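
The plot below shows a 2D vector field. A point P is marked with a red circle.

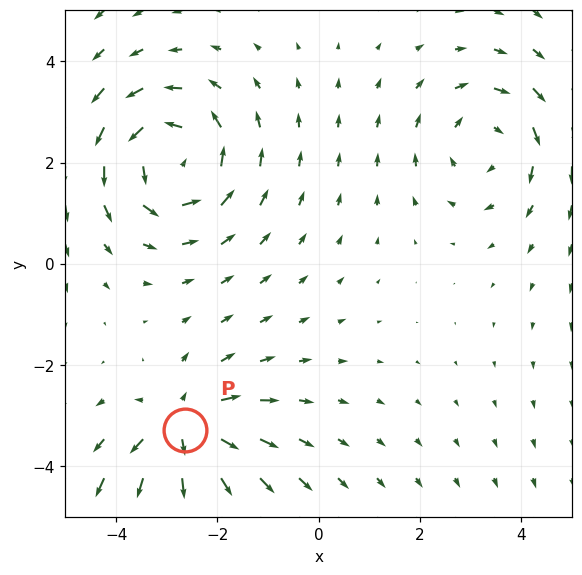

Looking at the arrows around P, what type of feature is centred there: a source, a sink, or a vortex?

source

At P (-2.6, -3.3) the arrows spread outward. Divergence about +4, curl ≈0 — positive divergence with near-zero curl is a source.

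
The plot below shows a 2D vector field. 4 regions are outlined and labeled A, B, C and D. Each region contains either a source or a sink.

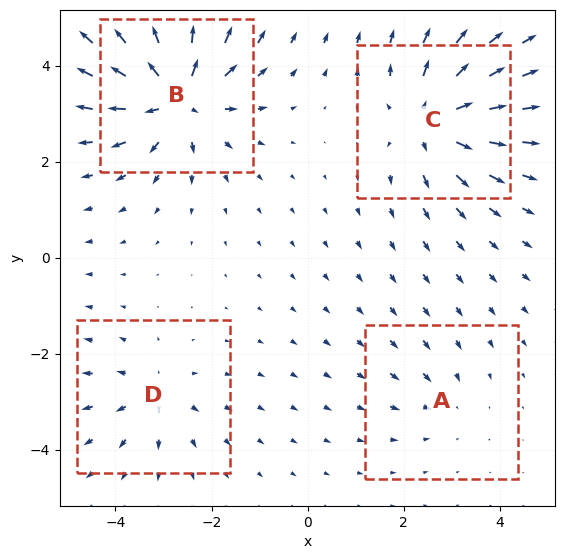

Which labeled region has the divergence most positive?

B

Divergence at each region's feature centre — A: about -2, B: about +7, C: about +6, D: about +3. Region B is most positive.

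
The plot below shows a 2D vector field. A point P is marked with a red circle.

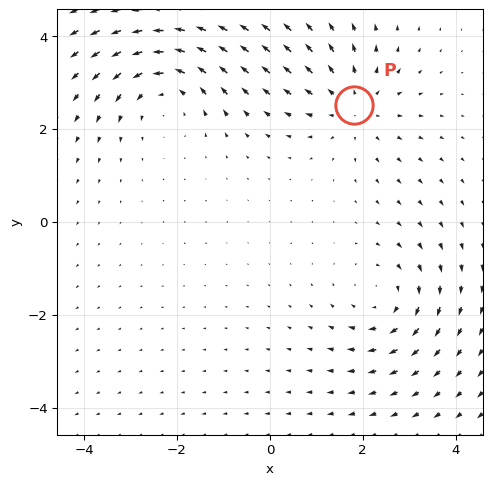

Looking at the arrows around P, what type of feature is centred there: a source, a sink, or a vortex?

At P (1.8, 2.5) the arrows spread outward. Divergence about +3, curl ≈0 — positive divergence with near-zero curl is a source.

source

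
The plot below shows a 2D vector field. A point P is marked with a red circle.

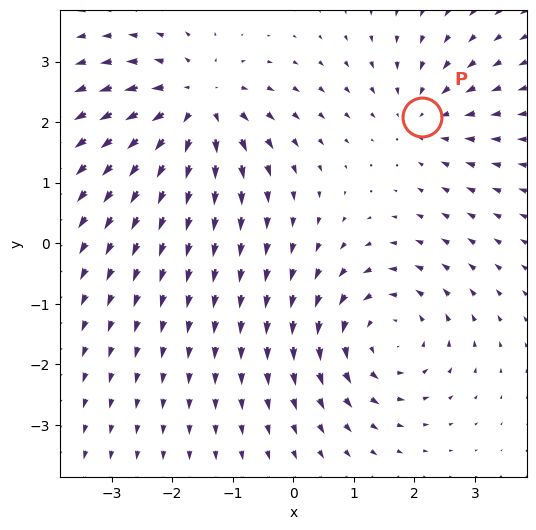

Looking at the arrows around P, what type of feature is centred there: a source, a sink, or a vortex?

sink

At P (2.1, 2.1) the arrows converge inward. Divergence about -2, curl ≈0 — negative divergence with near-zero curl is a sink.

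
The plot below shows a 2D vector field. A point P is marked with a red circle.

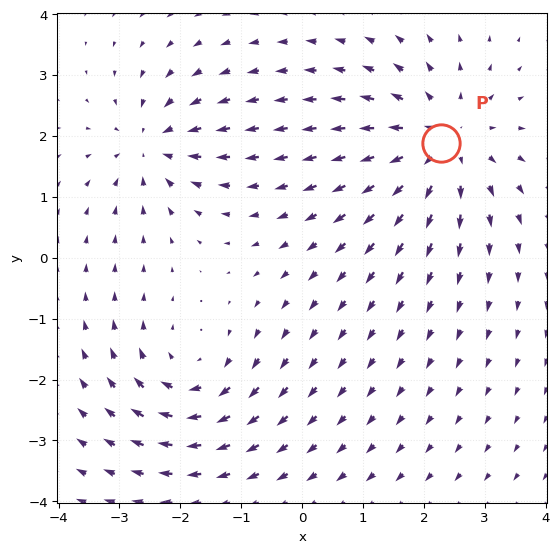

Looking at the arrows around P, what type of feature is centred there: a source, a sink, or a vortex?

At P (2.3, 1.9) the arrows spread outward. Divergence about +4, curl ≈0 — positive divergence with near-zero curl is a source.

source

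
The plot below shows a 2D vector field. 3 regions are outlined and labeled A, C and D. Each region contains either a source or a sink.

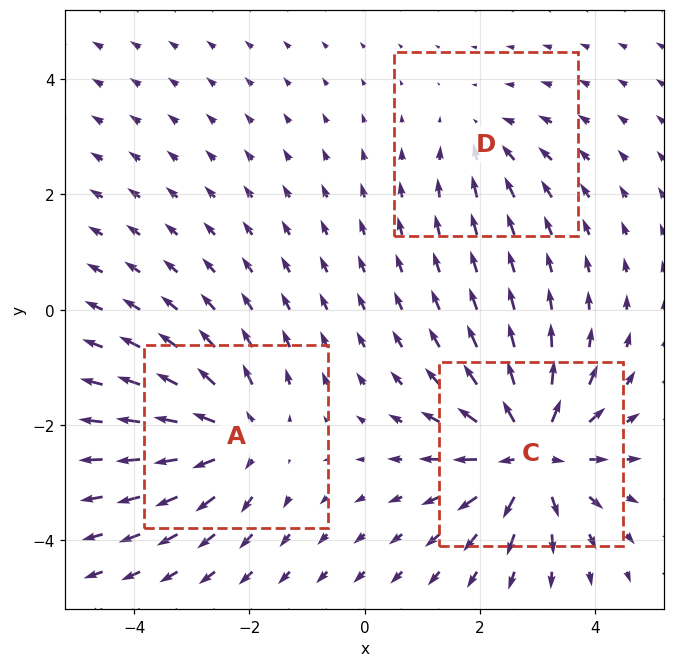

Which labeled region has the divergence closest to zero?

D

Divergence at each region's feature centre — A: about +4, C: about +6, D: about -2. Region D is closest to zero.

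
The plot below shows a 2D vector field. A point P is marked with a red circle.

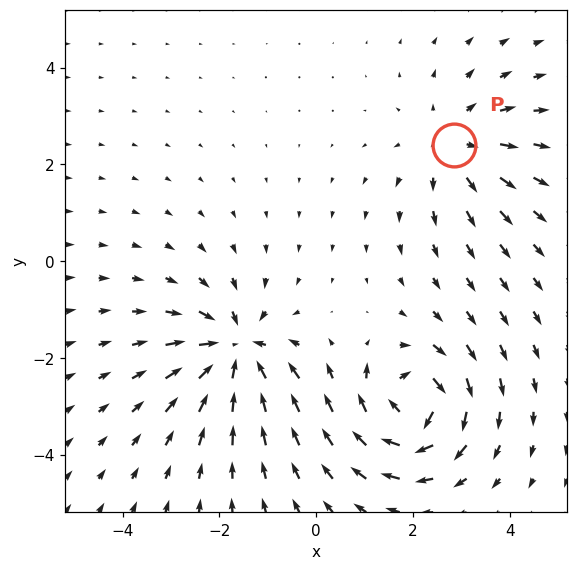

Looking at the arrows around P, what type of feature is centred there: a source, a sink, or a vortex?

source

At P (2.9, 2.4) the arrows spread outward. Divergence about +3, curl ≈0 — positive divergence with near-zero curl is a source.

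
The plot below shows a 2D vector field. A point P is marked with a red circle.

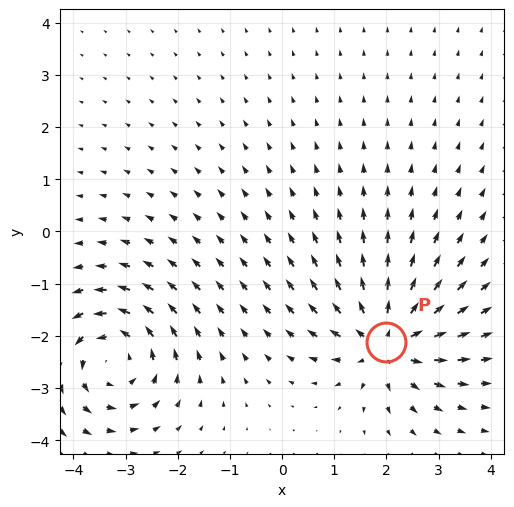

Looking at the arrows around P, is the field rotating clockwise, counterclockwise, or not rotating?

Near P at (2.0, -2.1) the arrows show no circulation. The curl there is ≈0.

not rotating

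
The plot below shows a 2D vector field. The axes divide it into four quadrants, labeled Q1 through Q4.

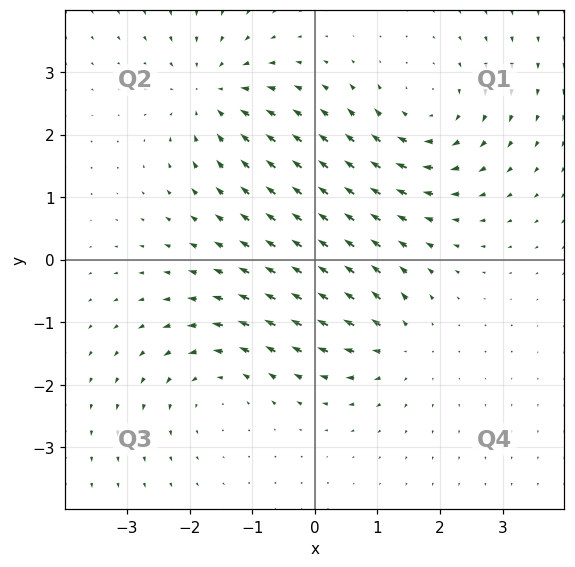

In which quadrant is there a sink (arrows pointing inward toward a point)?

The sink sits at approximately (-1.6, 2.6), which lies in quadrant Q2. The divergence there is about -5, negative as expected for a sink.

Q2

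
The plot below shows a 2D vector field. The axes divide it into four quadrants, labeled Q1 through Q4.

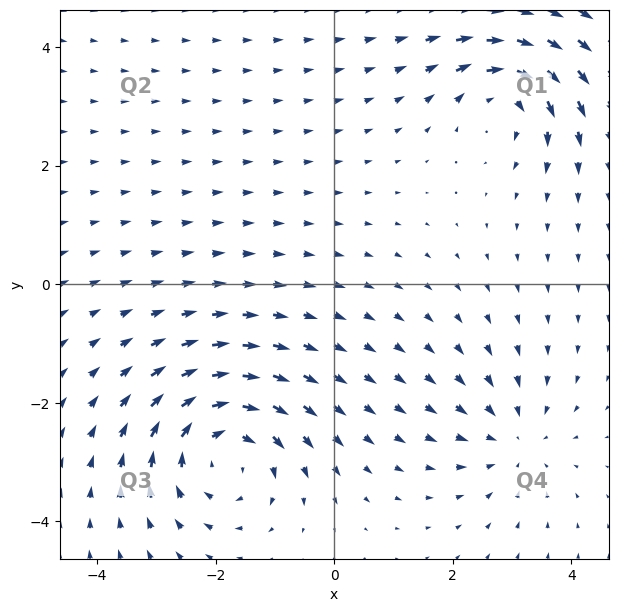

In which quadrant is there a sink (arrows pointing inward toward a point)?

Q4

The sink sits at approximately (3.0, -2.6), which lies in quadrant Q4. The divergence there is about -3, negative as expected for a sink.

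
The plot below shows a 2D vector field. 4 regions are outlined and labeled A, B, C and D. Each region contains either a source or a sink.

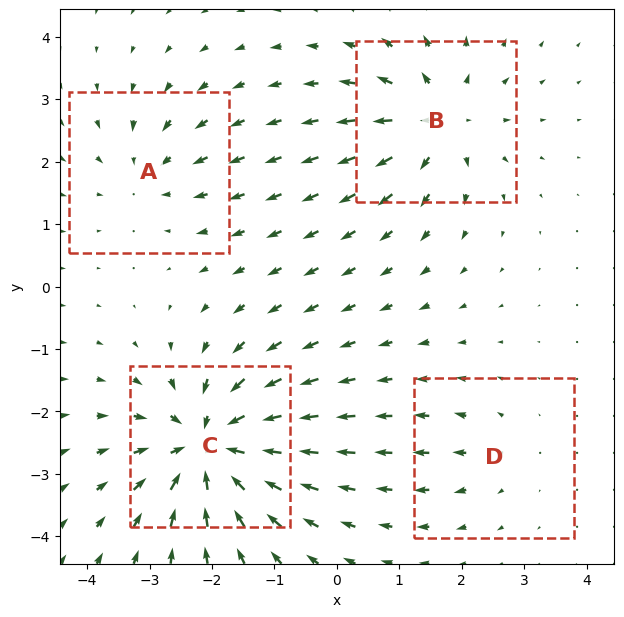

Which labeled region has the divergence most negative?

C

Divergence at each region's feature centre — A: about -4, B: about +5, C: about -8, D: about +2. Region C is most negative.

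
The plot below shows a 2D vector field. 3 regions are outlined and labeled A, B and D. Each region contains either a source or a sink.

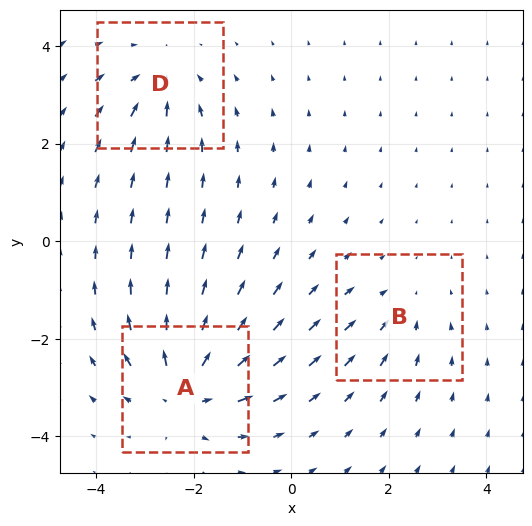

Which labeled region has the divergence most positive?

A

Divergence at each region's feature centre — A: about +4, B: about -2, D: about -3. Region A is most positive.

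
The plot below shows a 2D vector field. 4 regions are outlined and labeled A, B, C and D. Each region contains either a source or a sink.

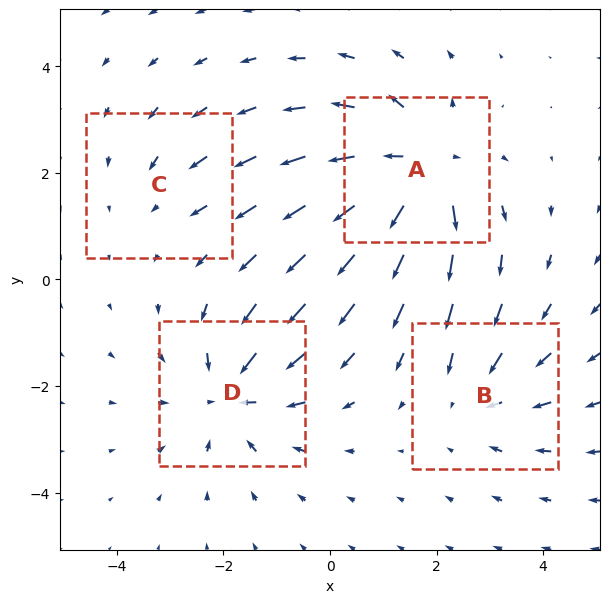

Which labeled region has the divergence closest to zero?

C

Divergence at each region's feature centre — A: about +6, B: about -3, C: about -2, D: about -5. Region C is closest to zero.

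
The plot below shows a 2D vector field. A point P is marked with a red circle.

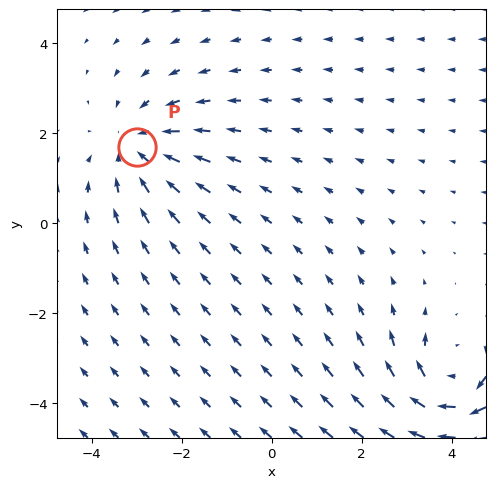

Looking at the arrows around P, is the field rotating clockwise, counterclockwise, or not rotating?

Near P at (-3.0, 1.7) the arrows show no circulation. The curl there is ≈0.

not rotating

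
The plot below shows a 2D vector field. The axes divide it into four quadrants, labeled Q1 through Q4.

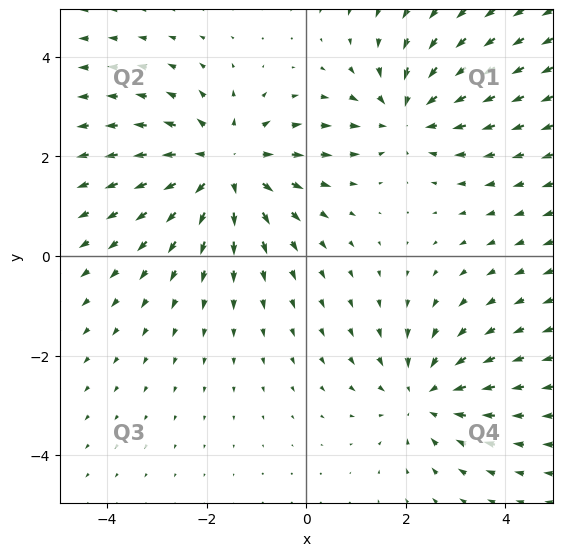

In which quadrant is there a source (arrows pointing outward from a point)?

The source sits at approximately (-1.6, 1.8), which lies in quadrant Q2. The divergence there is about +4, positive as expected for a source.

Q2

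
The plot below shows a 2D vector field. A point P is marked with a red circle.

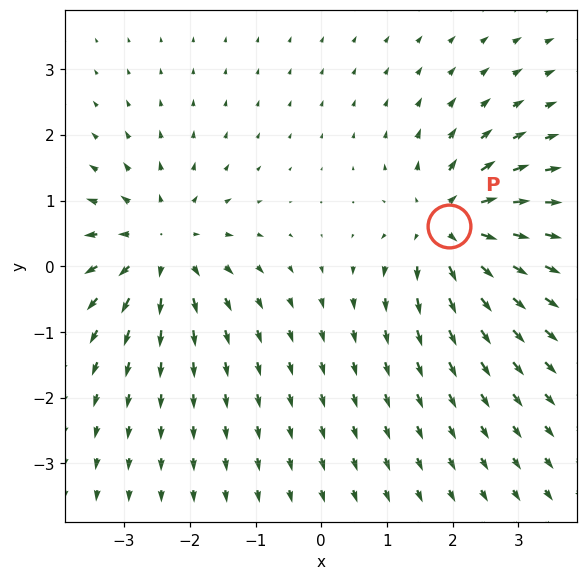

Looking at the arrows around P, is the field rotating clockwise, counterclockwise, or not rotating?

not rotating

Near P at (1.9, 0.6) the arrows show no circulation. The curl there is ≈0.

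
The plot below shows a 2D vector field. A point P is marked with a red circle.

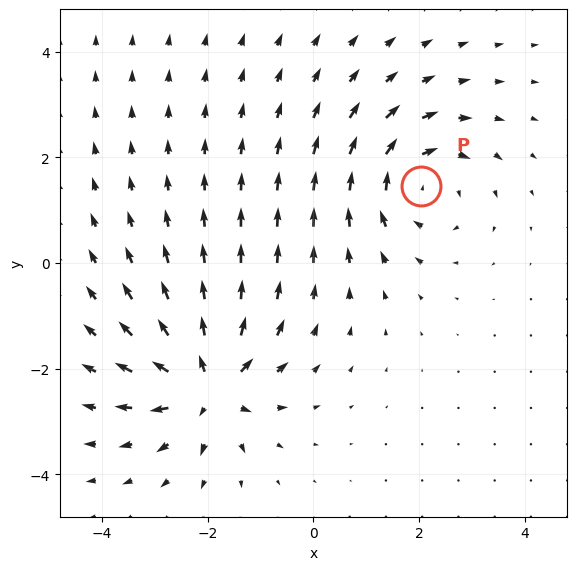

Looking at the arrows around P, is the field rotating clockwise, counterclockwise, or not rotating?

clockwise

Near P at (2.0, 1.5) the arrows circulate clockwise. The curl (z-component) there is about -4; negative curl means clockwise rotation.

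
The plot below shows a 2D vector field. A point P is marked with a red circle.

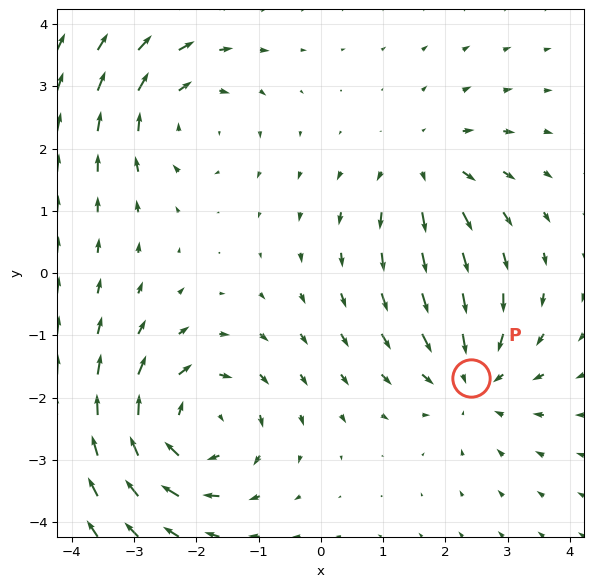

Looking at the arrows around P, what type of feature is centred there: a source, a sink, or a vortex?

sink

At P (2.4, -1.7) the arrows converge inward. Divergence about -3, curl ≈0 — negative divergence with near-zero curl is a sink.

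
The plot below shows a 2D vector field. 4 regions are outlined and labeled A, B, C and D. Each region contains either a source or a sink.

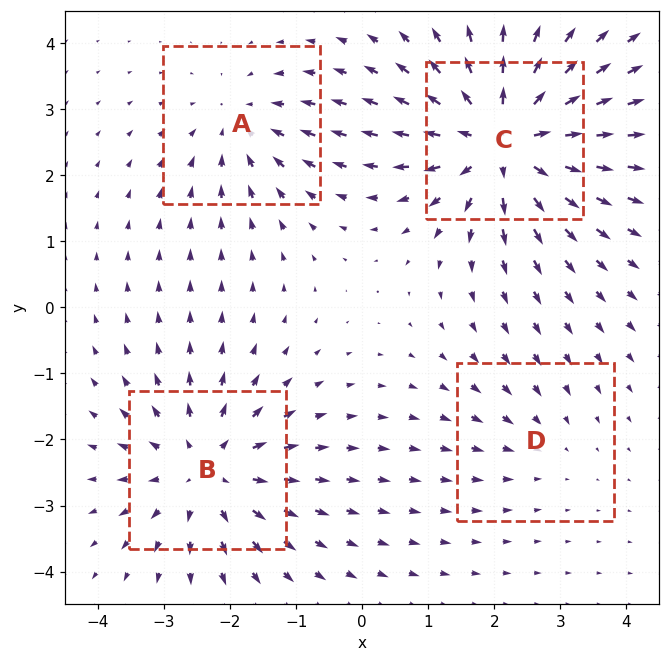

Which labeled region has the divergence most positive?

Divergence at each region's feature centre — A: about -3, B: about +4, C: about +6, D: about -2. Region C is most positive.

C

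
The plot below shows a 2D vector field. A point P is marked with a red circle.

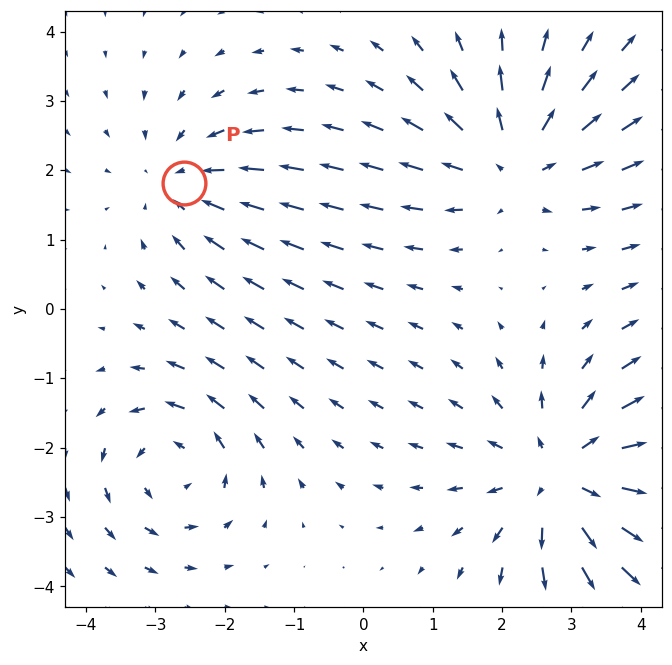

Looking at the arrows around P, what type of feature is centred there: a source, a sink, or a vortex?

sink

At P (-2.6, 1.8) the arrows converge inward. Divergence about -3, curl ≈0 — negative divergence with near-zero curl is a sink.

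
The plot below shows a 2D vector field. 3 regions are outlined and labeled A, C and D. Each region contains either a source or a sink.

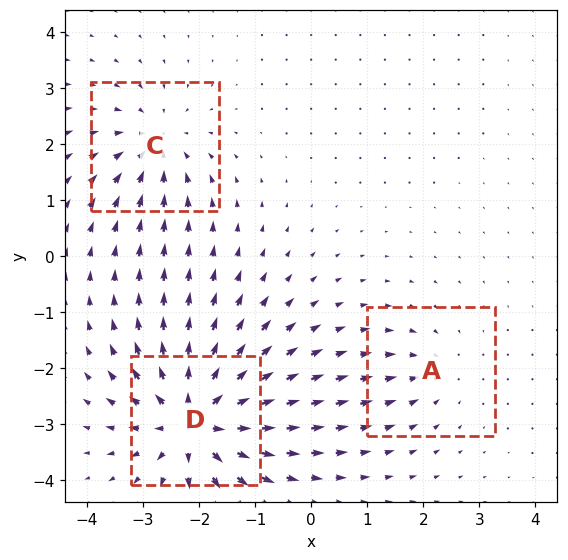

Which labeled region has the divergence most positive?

Divergence at each region's feature centre — A: about -2, C: about -4, D: about +6. Region D is most positive.

D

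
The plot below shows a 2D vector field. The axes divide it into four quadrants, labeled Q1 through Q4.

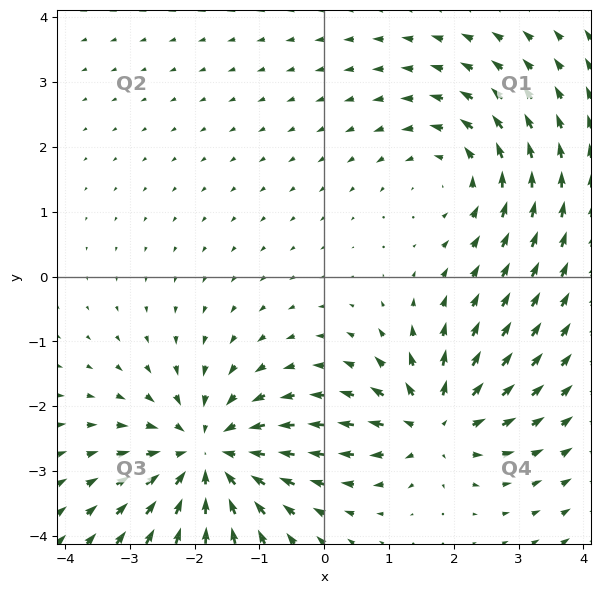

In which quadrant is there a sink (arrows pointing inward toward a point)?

Q3

The sink sits at approximately (-1.8, -2.8), which lies in quadrant Q3. The divergence there is about -4, negative as expected for a sink.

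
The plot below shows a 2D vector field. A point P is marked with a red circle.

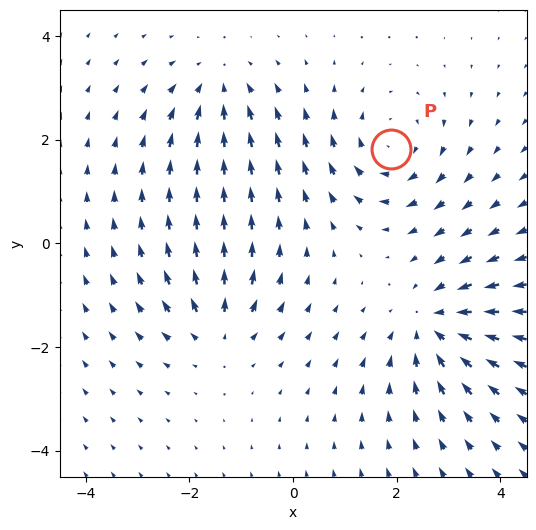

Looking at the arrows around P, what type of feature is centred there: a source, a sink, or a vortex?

vortex

At P (1.9, 1.8) the arrows circulate clockwise. Divergence ≈0, curl about -4 — near-zero divergence with nonzero curl is a vortex.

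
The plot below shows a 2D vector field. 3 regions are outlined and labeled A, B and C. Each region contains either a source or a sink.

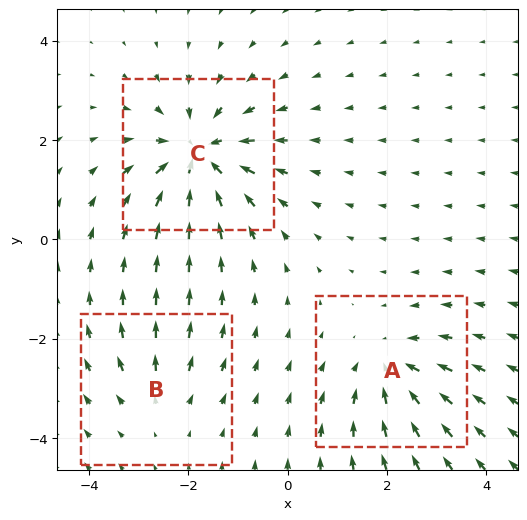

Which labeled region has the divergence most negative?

C

Divergence at each region's feature centre — A: about -3, B: about +2, C: about -5. Region C is most negative.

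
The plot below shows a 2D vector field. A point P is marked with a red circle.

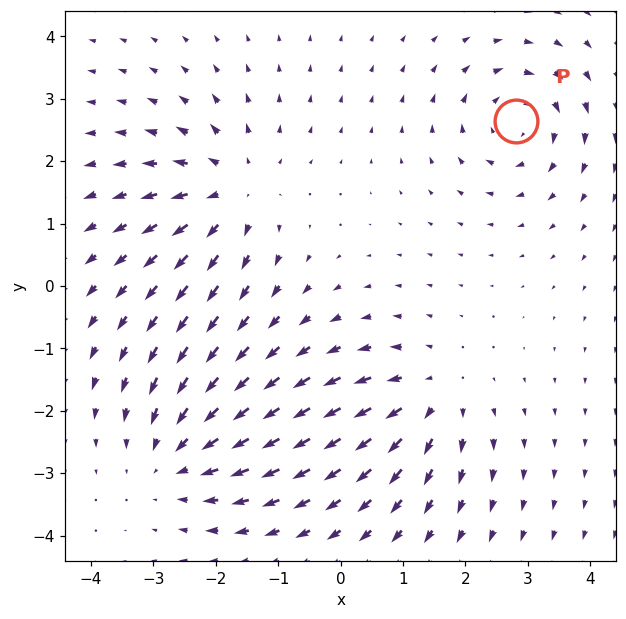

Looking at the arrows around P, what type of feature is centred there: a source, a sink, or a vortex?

vortex

At P (2.8, 2.6) the arrows circulate clockwise. Divergence ≈0, curl about -5 — near-zero divergence with nonzero curl is a vortex.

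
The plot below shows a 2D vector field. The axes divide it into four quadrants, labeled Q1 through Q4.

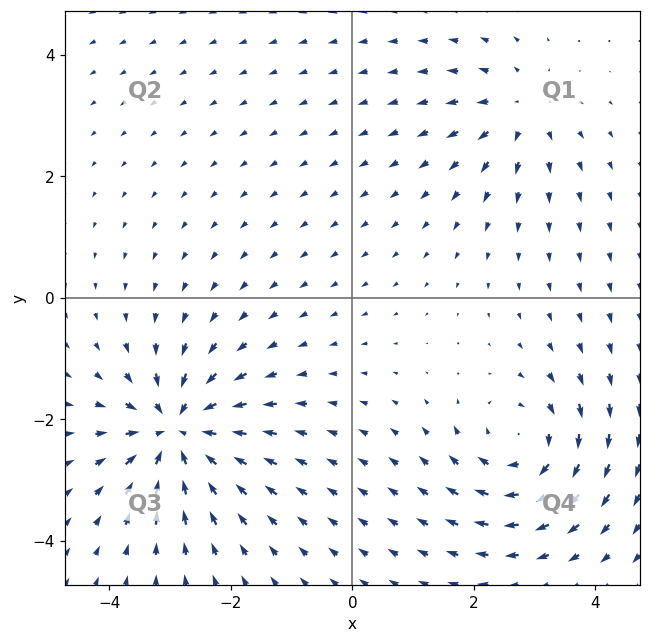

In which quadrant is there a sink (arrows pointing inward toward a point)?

Q3

The sink sits at approximately (-2.9, -2.2), which lies in quadrant Q3. The divergence there is about -6, negative as expected for a sink.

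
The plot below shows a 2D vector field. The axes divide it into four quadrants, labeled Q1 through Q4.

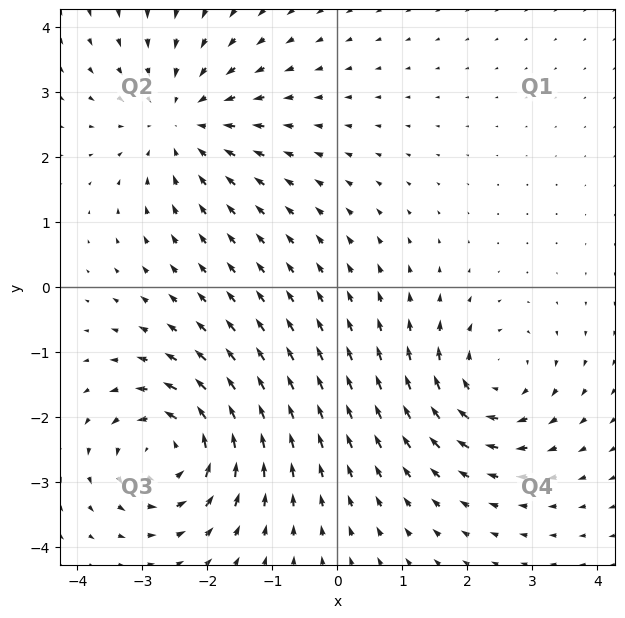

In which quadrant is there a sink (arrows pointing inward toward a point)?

The sink sits at approximately (-2.4, 2.6), which lies in quadrant Q2. The divergence there is about -3, negative as expected for a sink.

Q2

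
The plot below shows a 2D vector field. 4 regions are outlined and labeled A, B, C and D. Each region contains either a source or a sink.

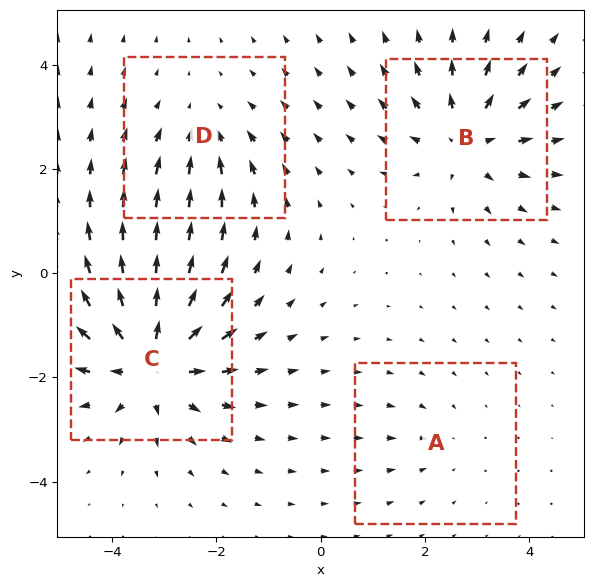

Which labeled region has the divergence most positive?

C

Divergence at each region's feature centre — A: about -2, B: about +5, C: about +7, D: about -3. Region C is most positive.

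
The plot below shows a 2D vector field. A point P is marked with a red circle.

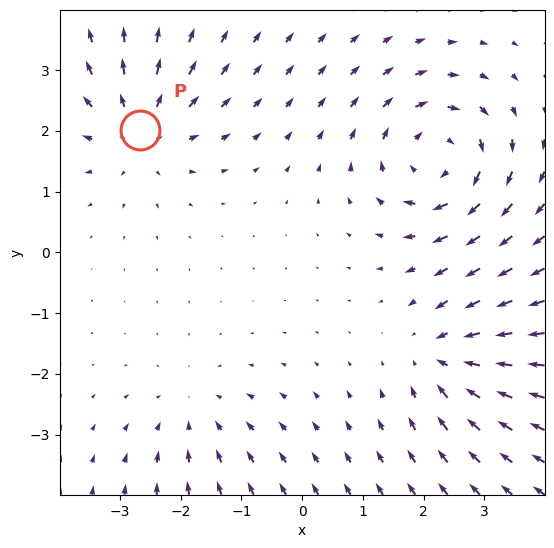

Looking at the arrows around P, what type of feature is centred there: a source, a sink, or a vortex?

source

At P (-2.7, 2.0) the arrows spread outward. Divergence about +4, curl ≈0 — positive divergence with near-zero curl is a source.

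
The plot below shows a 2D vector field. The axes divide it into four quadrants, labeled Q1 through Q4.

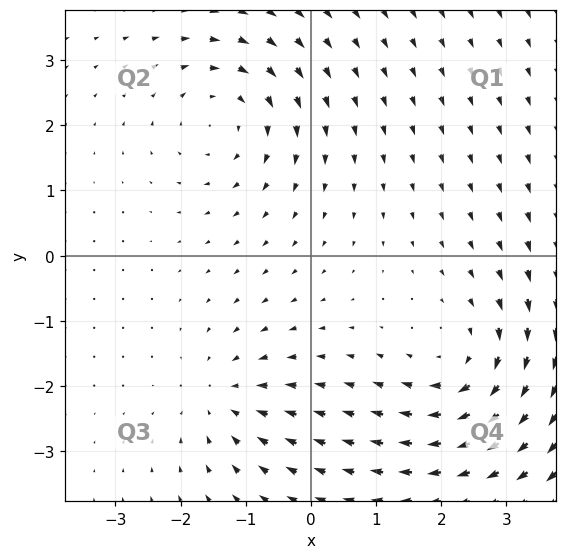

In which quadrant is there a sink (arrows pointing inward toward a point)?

The sink sits at approximately (-1.3, -2.2), which lies in quadrant Q3. The divergence there is about -3, negative as expected for a sink.

Q3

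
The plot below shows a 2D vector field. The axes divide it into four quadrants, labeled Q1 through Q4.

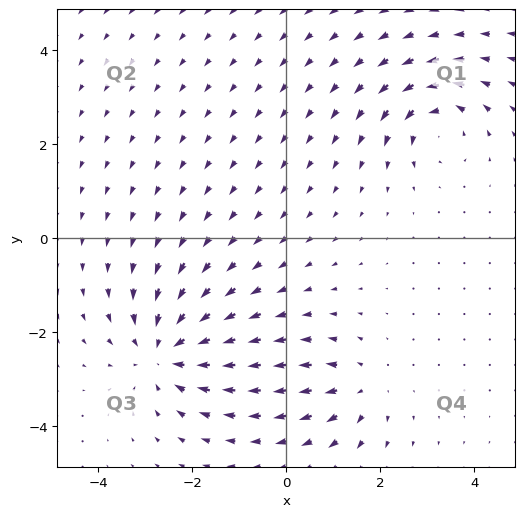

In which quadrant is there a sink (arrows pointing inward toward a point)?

The sink sits at approximately (-2.6, -2.4), which lies in quadrant Q3. The divergence there is about -5, negative as expected for a sink.

Q3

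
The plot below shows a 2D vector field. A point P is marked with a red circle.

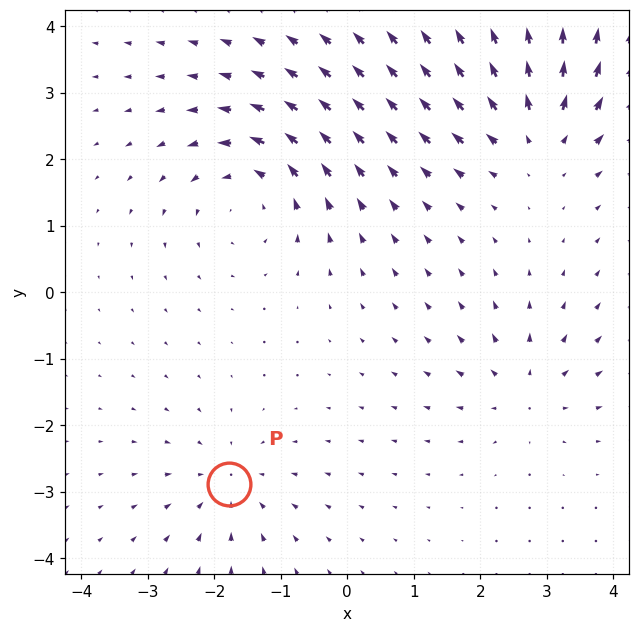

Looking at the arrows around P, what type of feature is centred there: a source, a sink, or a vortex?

sink

At P (-1.8, -2.9) the arrows converge inward. Divergence about -4, curl ≈0 — negative divergence with near-zero curl is a sink.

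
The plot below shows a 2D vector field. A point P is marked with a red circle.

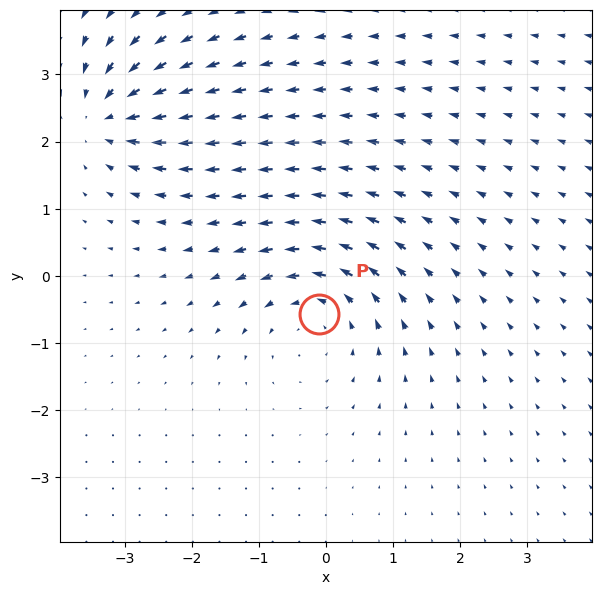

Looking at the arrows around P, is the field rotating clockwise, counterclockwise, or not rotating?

Near P at (-0.1, -0.6) the arrows circulate counterclockwise. The curl (z-component) there is about +3; positive curl means counterclockwise rotation.

counterclockwise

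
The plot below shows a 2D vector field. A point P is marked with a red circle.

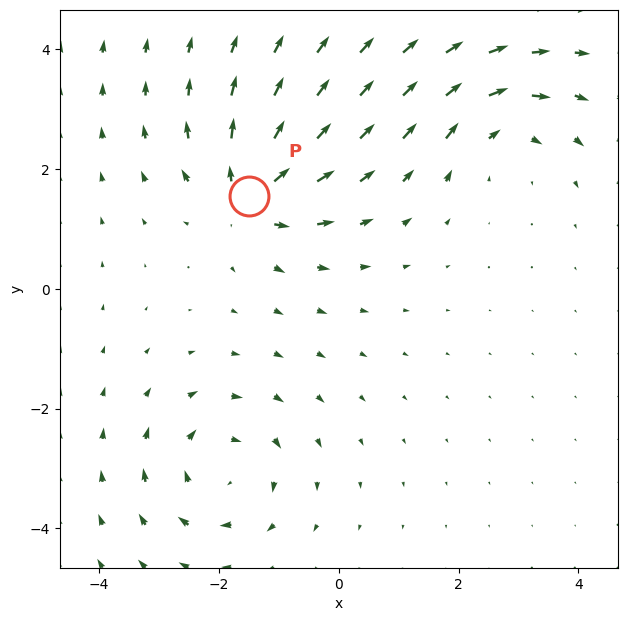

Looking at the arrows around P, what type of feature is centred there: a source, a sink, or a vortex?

source

At P (-1.5, 1.5) the arrows spread outward. Divergence about +6, curl ≈0 — positive divergence with near-zero curl is a source.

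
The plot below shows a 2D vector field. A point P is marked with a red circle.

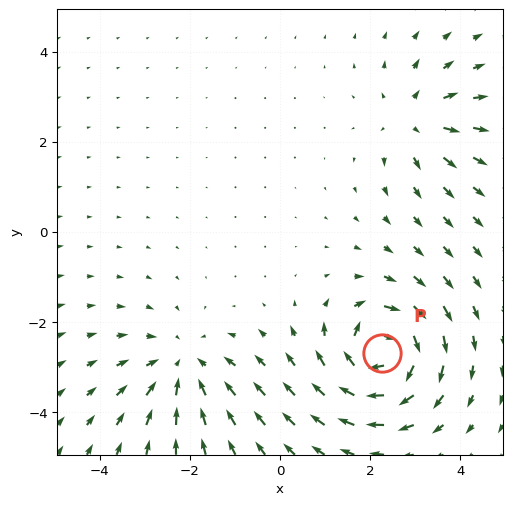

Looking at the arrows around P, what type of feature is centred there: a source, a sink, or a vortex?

vortex

At P (2.3, -2.7) the arrows circulate clockwise. Divergence ≈0, curl about -7 — near-zero divergence with nonzero curl is a vortex.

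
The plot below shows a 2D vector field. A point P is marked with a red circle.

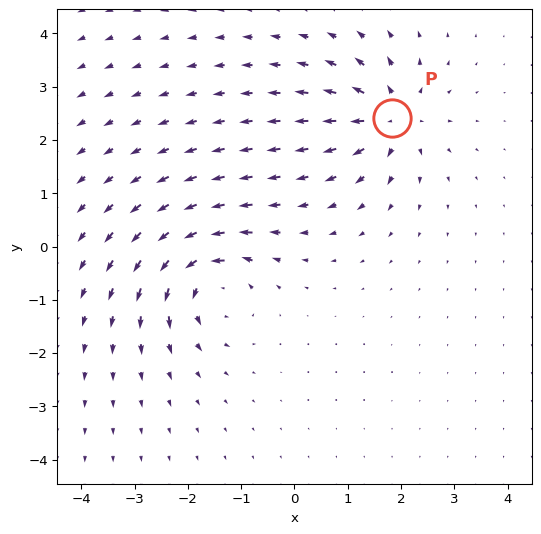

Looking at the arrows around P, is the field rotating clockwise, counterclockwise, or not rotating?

Near P at (1.8, 2.4) the arrows show no circulation. The curl there is ≈0.

not rotating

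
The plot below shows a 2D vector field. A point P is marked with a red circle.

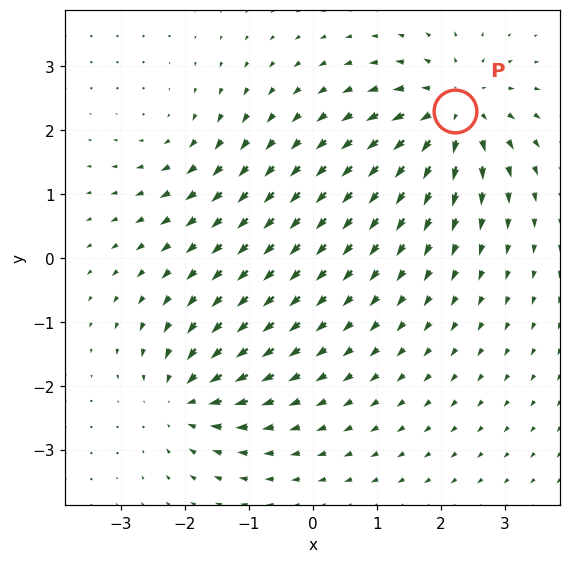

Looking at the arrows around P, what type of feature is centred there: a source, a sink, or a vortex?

source

At P (2.2, 2.3) the arrows spread outward. Divergence about +6, curl ≈0 — positive divergence with near-zero curl is a source.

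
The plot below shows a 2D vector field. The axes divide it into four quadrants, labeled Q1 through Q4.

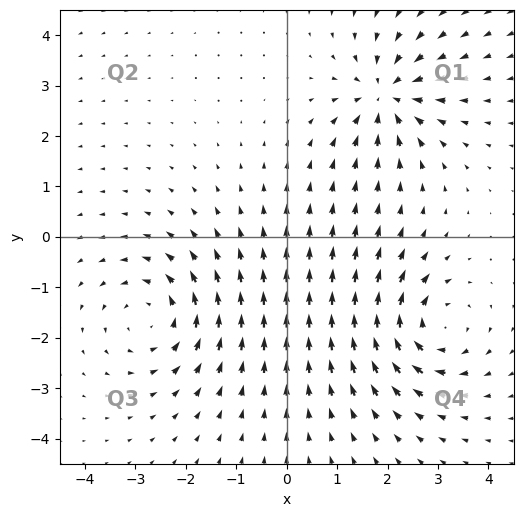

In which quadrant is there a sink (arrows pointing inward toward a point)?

The sink sits at approximately (2.0, 2.8), which lies in quadrant Q1. The divergence there is about -5, negative as expected for a sink.

Q1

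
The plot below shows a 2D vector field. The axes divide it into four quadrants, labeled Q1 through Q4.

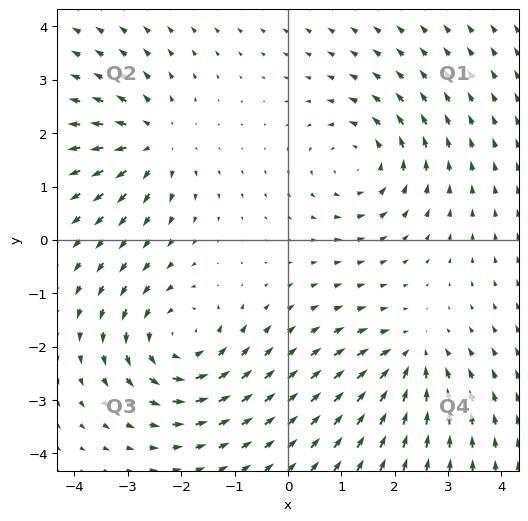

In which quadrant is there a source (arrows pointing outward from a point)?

The source sits at approximately (-2.5, 1.8), which lies in quadrant Q2. The divergence there is about +3, positive as expected for a source.

Q2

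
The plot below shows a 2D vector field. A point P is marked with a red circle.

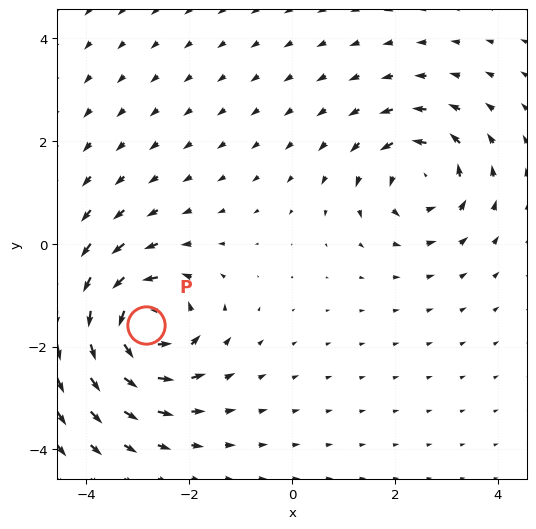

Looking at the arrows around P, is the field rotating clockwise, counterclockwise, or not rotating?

counterclockwise

Near P at (-2.8, -1.6) the arrows circulate counterclockwise. The curl (z-component) there is about +6; positive curl means counterclockwise rotation.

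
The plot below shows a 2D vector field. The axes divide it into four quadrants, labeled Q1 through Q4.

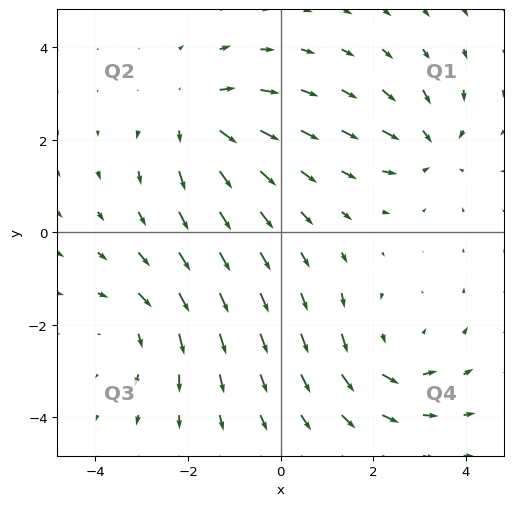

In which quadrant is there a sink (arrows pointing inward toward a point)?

The sink sits at approximately (3.2, 1.9), which lies in quadrant Q1. The divergence there is about -3, negative as expected for a sink.

Q1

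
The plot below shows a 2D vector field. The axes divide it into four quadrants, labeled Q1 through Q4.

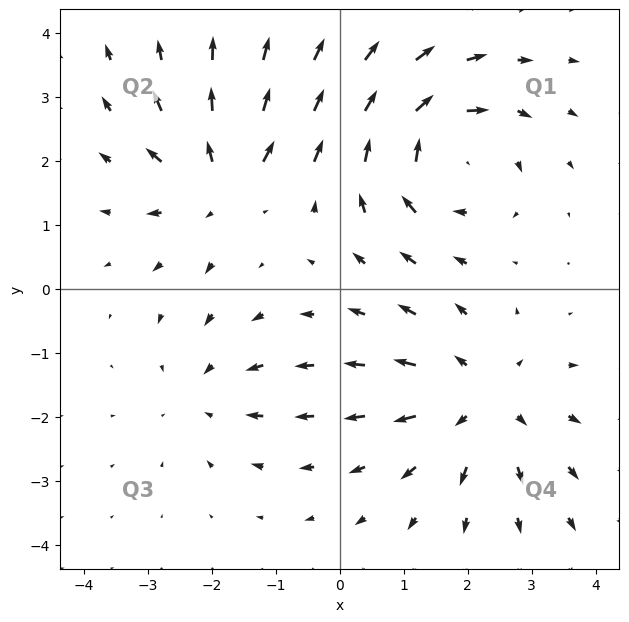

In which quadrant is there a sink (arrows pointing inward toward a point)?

Q3

The sink sits at approximately (-2.1, -1.6), which lies in quadrant Q3. The divergence there is about -2, negative as expected for a sink.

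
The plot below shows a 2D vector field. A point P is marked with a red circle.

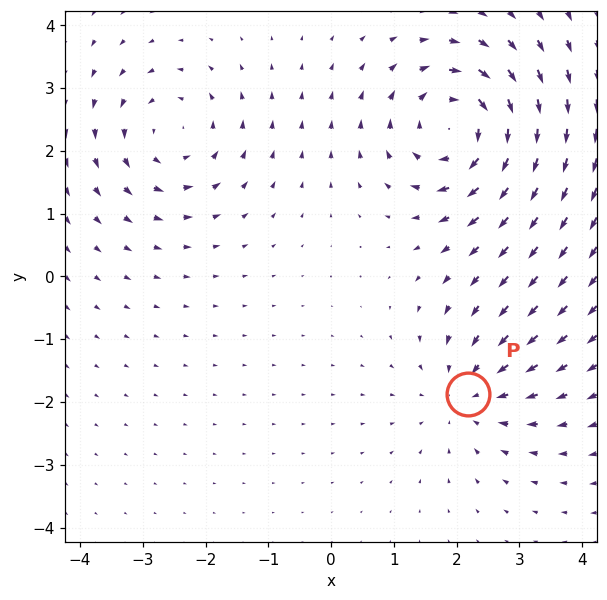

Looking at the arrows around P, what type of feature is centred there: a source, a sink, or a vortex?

At P (2.2, -1.9) the arrows converge inward. Divergence about -3, curl ≈0 — negative divergence with near-zero curl is a sink.

sink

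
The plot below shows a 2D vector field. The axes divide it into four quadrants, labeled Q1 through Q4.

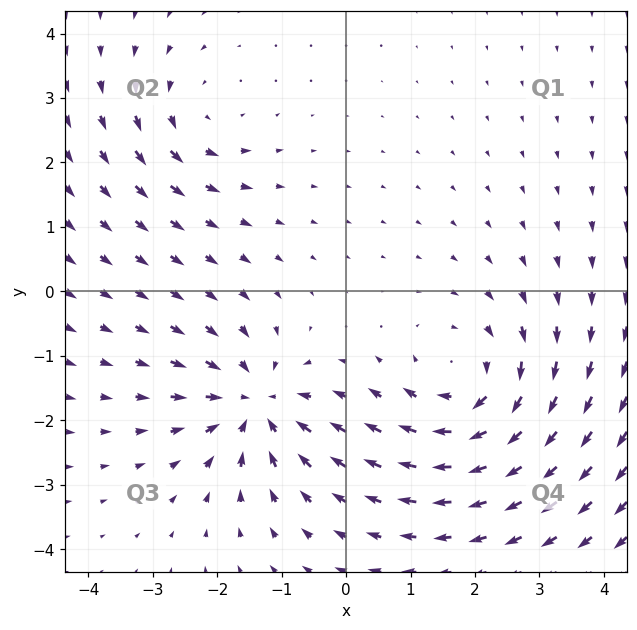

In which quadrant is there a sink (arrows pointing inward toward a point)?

Q3

The sink sits at approximately (-1.4, -1.8), which lies in quadrant Q3. The divergence there is about -5, negative as expected for a sink.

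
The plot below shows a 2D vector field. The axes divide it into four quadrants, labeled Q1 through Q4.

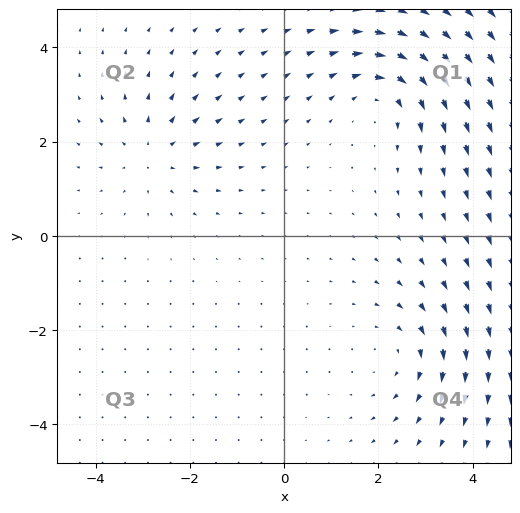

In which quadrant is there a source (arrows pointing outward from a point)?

The source sits at approximately (-2.8, 1.7), which lies in quadrant Q2. The divergence there is about +3, positive as expected for a source.

Q2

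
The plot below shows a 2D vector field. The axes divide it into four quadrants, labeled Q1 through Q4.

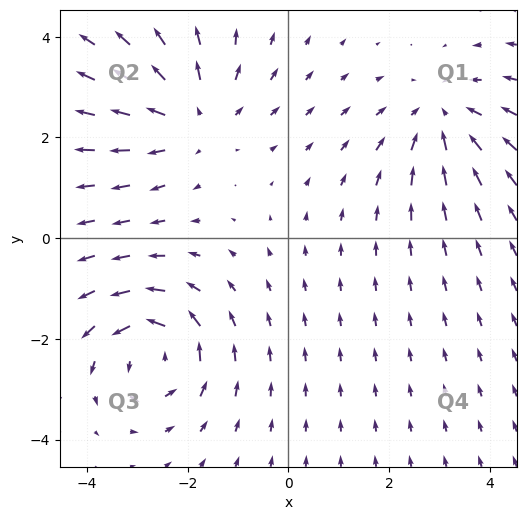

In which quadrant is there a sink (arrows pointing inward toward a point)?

The sink sits at approximately (3.1, 2.4), which lies in quadrant Q1. The divergence there is about -2, negative as expected for a sink.

Q1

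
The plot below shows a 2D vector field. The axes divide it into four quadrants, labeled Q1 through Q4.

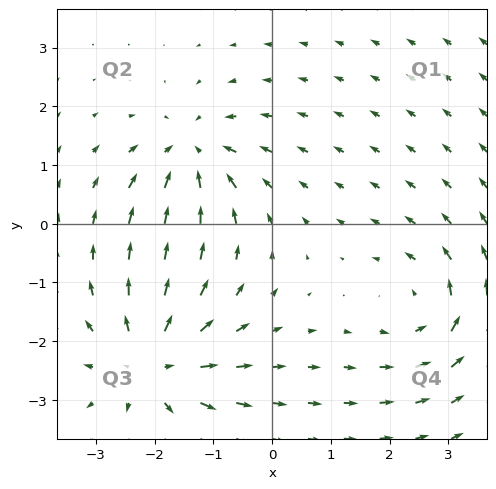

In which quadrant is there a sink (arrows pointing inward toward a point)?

Q2

The sink sits at approximately (-1.4, 1.2), which lies in quadrant Q2. The divergence there is about -5, negative as expected for a sink.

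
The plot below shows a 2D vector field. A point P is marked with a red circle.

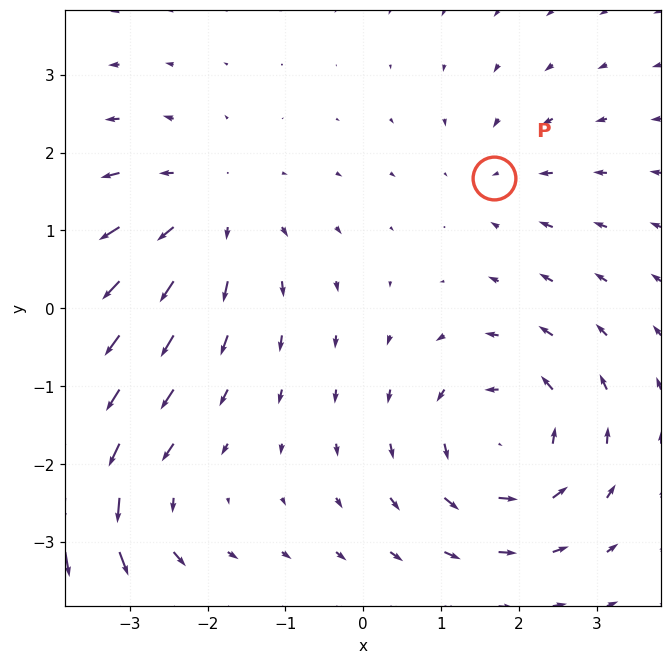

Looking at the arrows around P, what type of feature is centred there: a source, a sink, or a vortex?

At P (1.7, 1.7) the arrows converge inward. Divergence about -2, curl ≈0 — negative divergence with near-zero curl is a sink.

sink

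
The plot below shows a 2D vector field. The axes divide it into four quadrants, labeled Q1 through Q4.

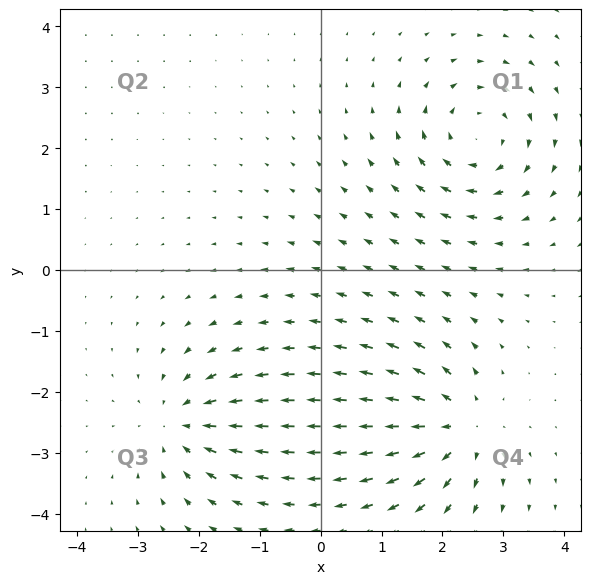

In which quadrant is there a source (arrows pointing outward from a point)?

Q4

The source sits at approximately (2.3, -2.6), which lies in quadrant Q4. The divergence there is about +6, positive as expected for a source.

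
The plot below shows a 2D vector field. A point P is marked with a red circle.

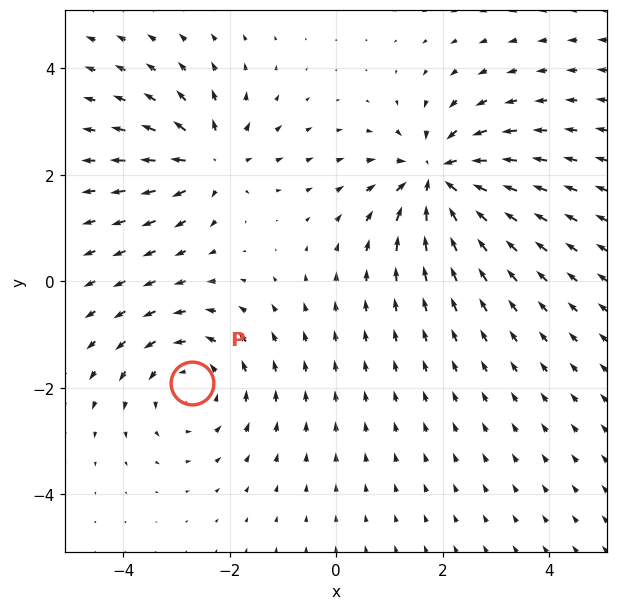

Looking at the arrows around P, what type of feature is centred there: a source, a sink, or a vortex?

At P (-2.7, -1.9) the arrows circulate counterclockwise. Divergence ≈0, curl about +3 — near-zero divergence with nonzero curl is a vortex.

vortex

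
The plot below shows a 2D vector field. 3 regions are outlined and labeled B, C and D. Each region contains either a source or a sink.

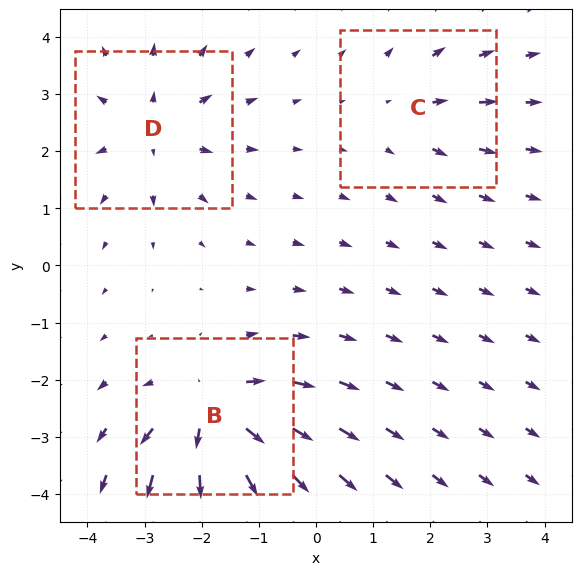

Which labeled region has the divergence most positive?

B

Divergence at each region's feature centre — B: about +6, C: about +2, D: about +4. Region B is most positive.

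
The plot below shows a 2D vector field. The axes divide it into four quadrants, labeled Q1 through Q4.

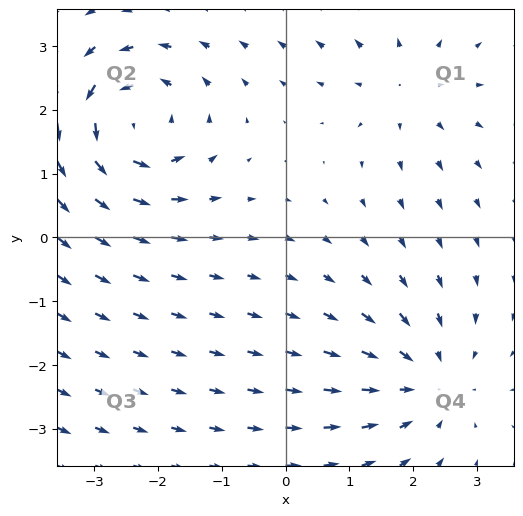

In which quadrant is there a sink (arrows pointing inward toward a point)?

Q4

The sink sits at approximately (2.2, -2.2), which lies in quadrant Q4. The divergence there is about -3, negative as expected for a sink.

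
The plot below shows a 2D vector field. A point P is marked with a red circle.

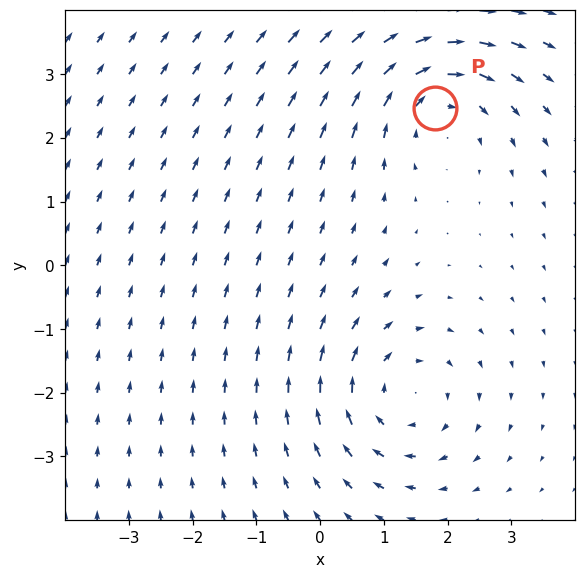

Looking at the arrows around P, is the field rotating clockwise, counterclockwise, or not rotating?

clockwise

Near P at (1.8, 2.5) the arrows circulate clockwise. The curl (z-component) there is about -4; negative curl means clockwise rotation.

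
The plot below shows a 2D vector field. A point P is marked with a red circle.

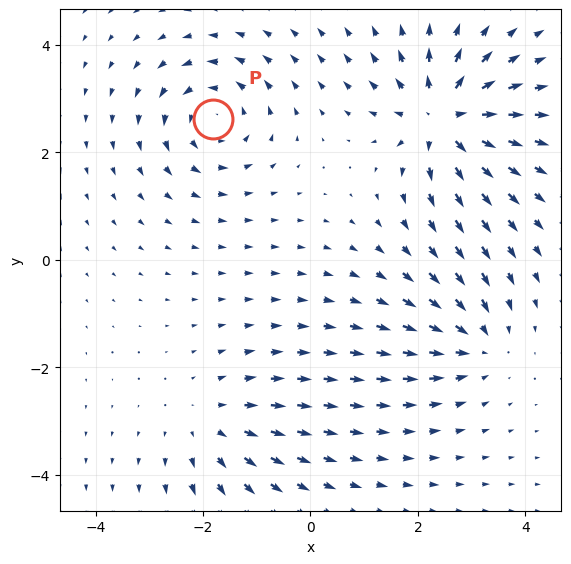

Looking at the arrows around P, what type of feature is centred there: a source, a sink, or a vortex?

vortex

At P (-1.8, 2.6) the arrows circulate counterclockwise. Divergence ≈0, curl about +4 — near-zero divergence with nonzero curl is a vortex.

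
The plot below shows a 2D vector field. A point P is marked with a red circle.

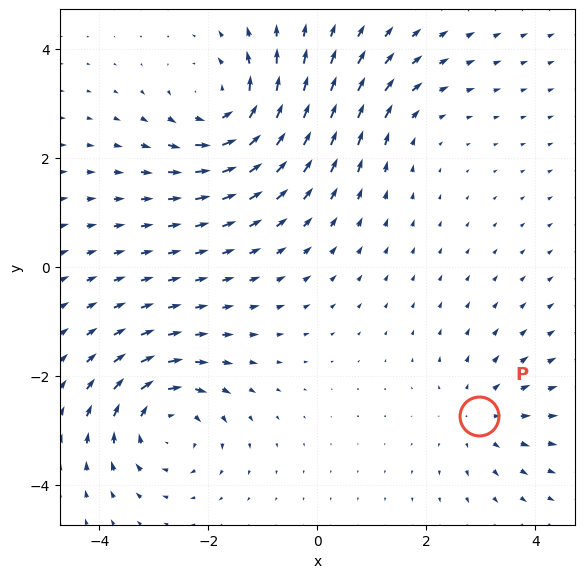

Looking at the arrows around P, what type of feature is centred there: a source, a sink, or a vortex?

At P (3.0, -2.7) the arrows spread outward. Divergence about +3, curl ≈0 — positive divergence with near-zero curl is a source.

source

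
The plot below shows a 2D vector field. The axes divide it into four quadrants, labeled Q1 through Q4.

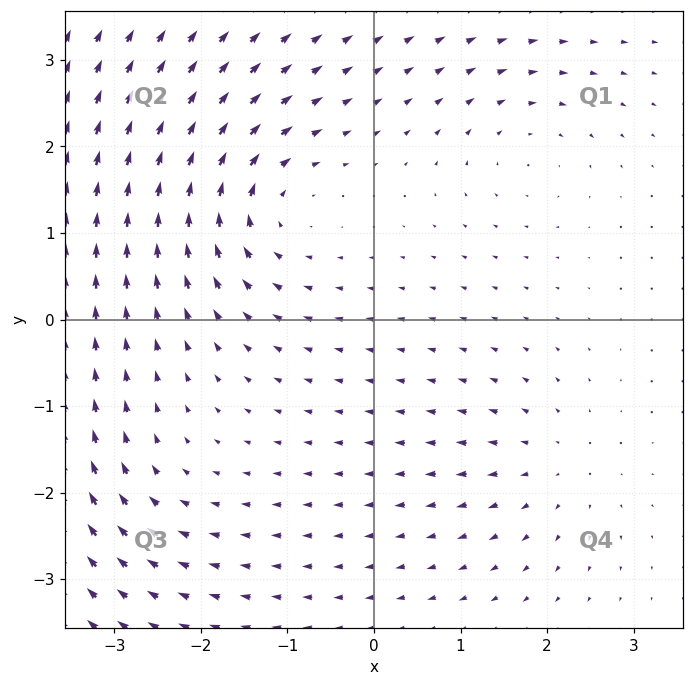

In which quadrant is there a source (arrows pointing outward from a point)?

Q4

The source sits at approximately (2.1, -1.7), which lies in quadrant Q4. The divergence there is about +3, positive as expected for a source.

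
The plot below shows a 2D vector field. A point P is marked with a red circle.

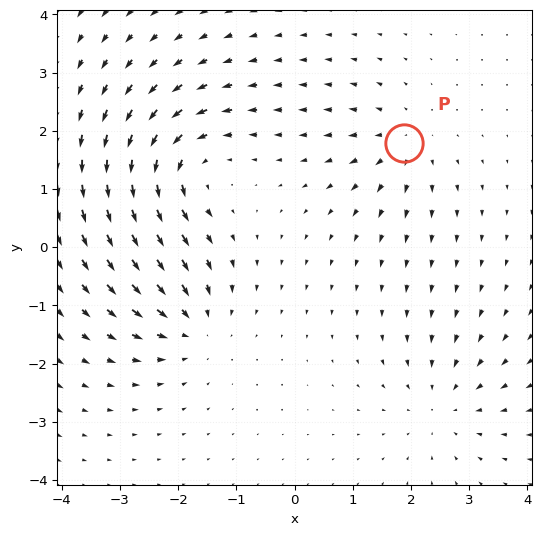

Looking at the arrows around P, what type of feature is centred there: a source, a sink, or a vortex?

At P (1.9, 1.8) the arrows spread outward. Divergence about +3, curl ≈0 — positive divergence with near-zero curl is a source.

source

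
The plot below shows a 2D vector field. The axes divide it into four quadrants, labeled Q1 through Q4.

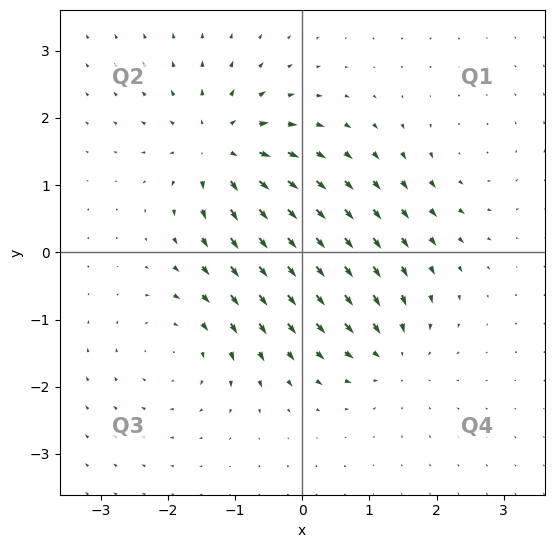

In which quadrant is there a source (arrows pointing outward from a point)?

Q2

The source sits at approximately (-1.2, 1.5), which lies in quadrant Q2. The divergence there is about +6, positive as expected for a source.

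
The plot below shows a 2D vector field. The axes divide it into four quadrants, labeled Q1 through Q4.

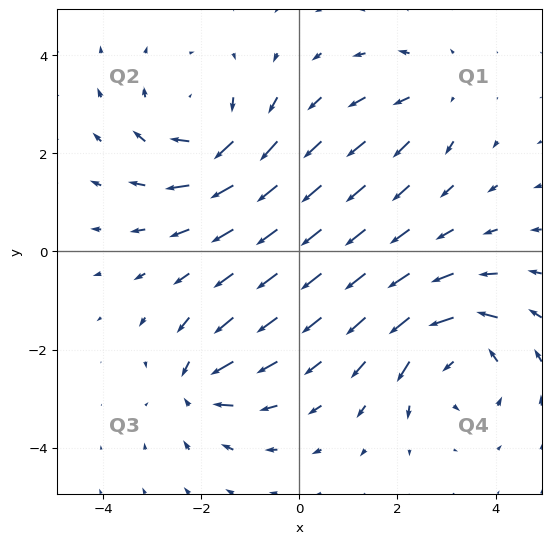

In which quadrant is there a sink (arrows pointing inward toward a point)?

The sink sits at approximately (-2.1, -2.7), which lies in quadrant Q3. The divergence there is about -4, negative as expected for a sink.

Q3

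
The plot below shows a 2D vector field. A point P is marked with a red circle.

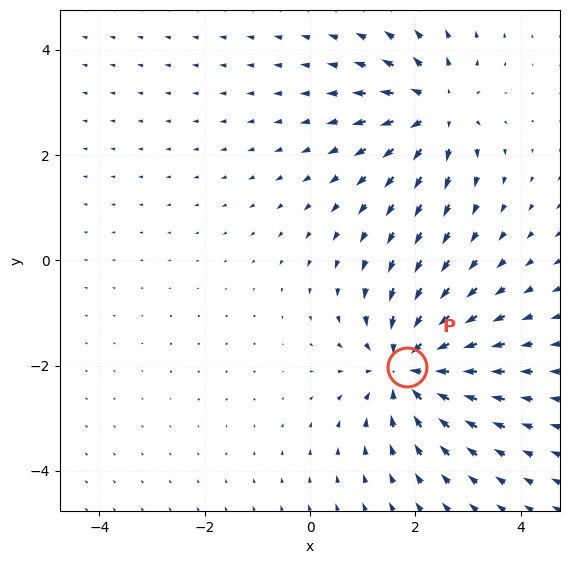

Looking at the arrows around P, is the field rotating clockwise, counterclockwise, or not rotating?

Near P at (1.8, -2.0) the arrows show no circulation. The curl there is ≈0.

not rotating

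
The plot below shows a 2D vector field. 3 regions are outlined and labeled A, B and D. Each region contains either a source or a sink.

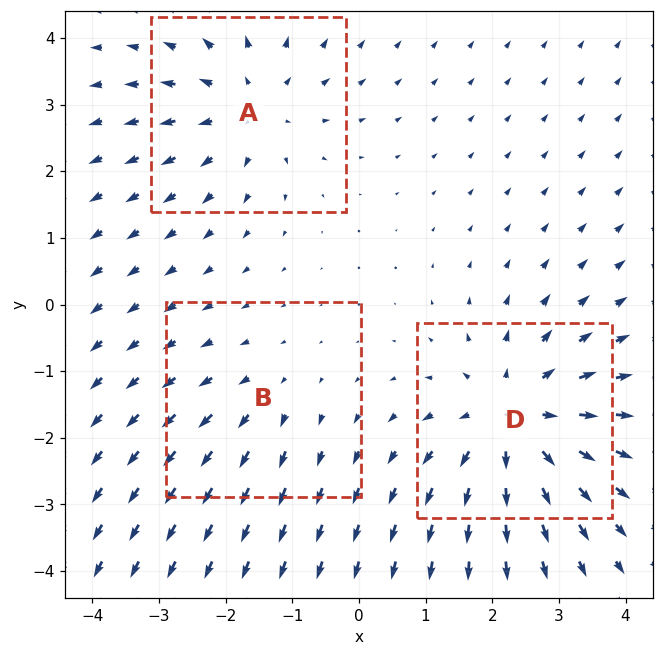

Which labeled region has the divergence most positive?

D

Divergence at each region's feature centre — A: about +3, B: about +2, D: about +4. Region D is most positive.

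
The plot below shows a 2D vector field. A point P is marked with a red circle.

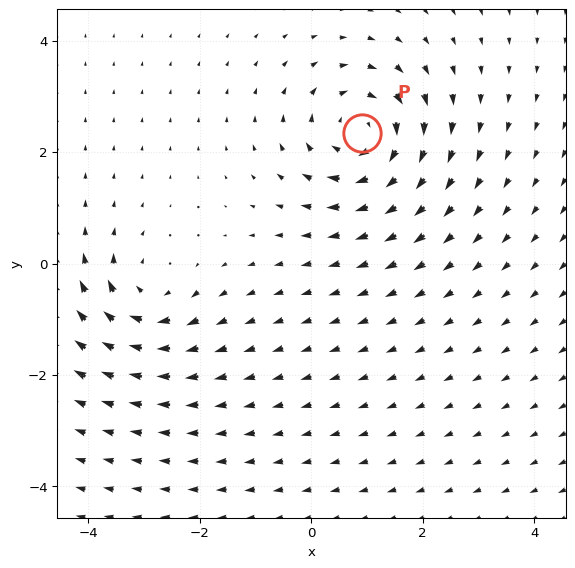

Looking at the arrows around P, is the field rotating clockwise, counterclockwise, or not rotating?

Near P at (0.9, 2.3) the arrows circulate clockwise. The curl (z-component) there is about -5; negative curl means clockwise rotation.

clockwise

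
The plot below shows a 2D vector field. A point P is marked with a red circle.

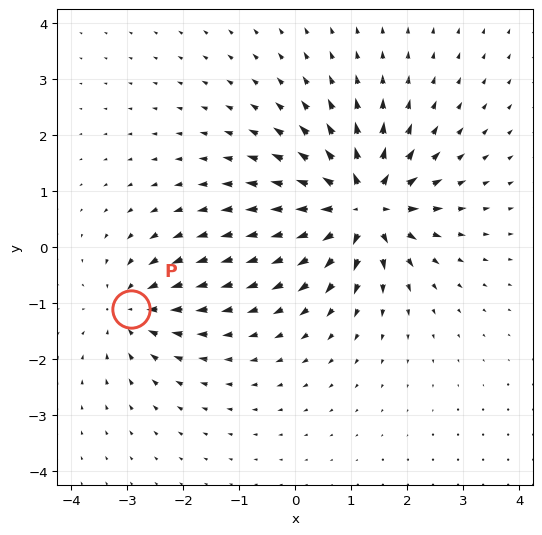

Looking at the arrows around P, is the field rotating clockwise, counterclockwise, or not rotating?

not rotating

Near P at (-2.9, -1.1) the arrows show no circulation. The curl there is ≈0.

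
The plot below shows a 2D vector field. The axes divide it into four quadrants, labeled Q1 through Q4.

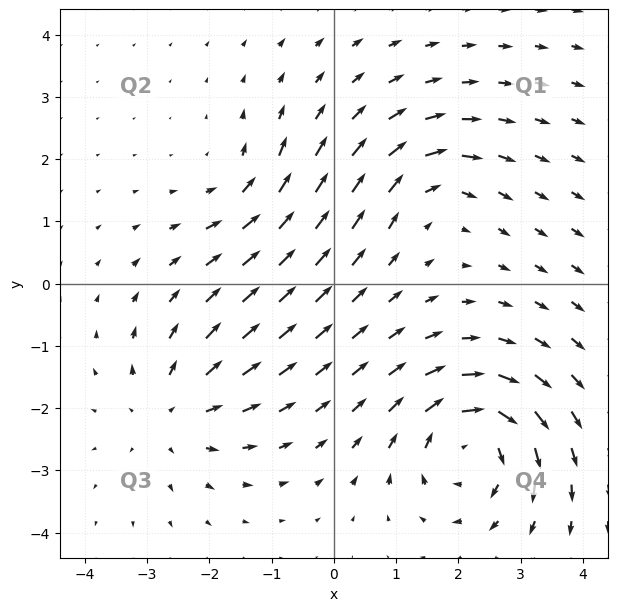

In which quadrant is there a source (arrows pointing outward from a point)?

Q3

The source sits at approximately (-2.6, -2.1), which lies in quadrant Q3. The divergence there is about +3, positive as expected for a source.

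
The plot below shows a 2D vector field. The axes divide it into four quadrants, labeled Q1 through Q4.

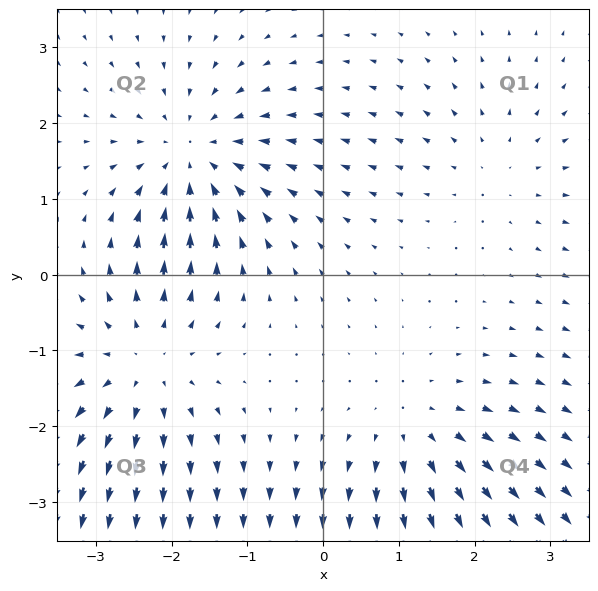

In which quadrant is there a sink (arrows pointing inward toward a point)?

The sink sits at approximately (-1.7, 1.5), which lies in quadrant Q2. The divergence there is about -4, negative as expected for a sink.

Q2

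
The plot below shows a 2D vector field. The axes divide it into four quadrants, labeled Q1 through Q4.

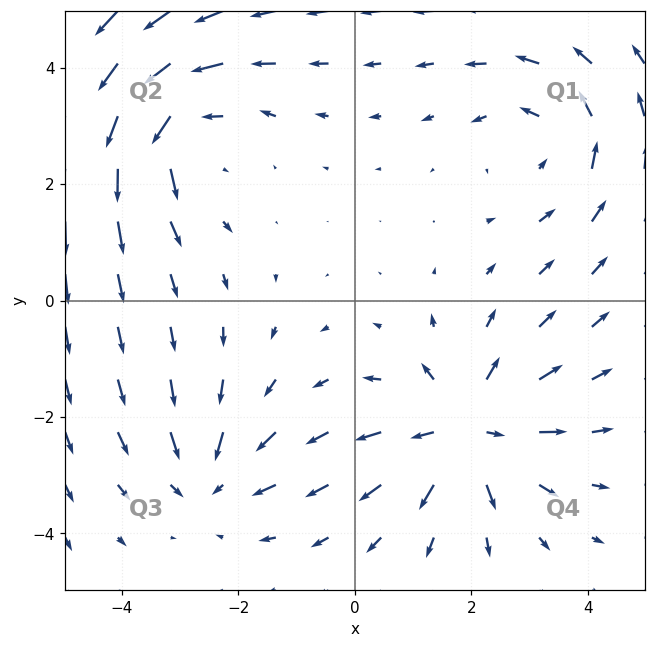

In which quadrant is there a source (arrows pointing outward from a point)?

The source sits at approximately (1.9, -2.2), which lies in quadrant Q4. The divergence there is about +4, positive as expected for a source.

Q4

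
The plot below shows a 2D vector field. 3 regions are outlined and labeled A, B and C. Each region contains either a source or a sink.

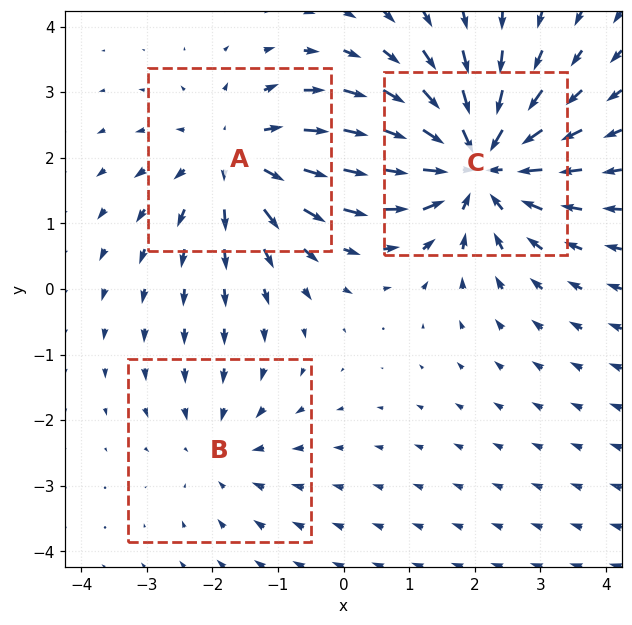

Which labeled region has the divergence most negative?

C

Divergence at each region's feature centre — A: about +3, B: about -2, C: about -5. Region C is most negative.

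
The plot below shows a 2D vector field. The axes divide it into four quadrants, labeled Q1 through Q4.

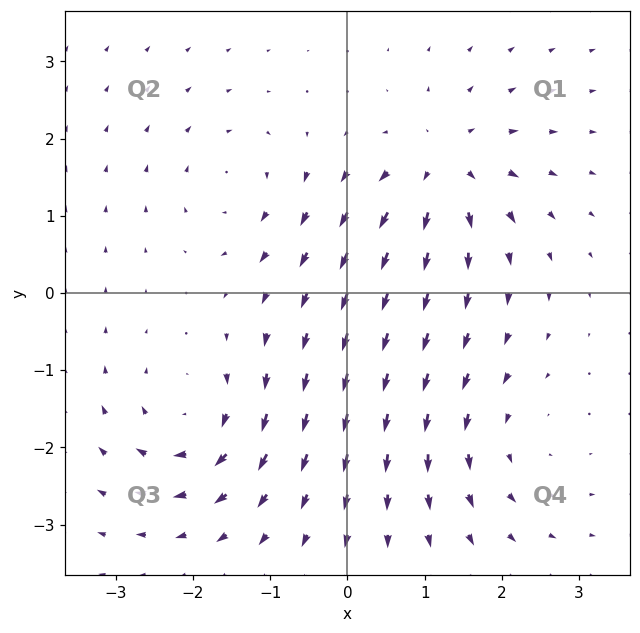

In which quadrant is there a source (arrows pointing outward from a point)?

Q1

The source sits at approximately (1.3, 1.6), which lies in quadrant Q1. The divergence there is about +6, positive as expected for a source.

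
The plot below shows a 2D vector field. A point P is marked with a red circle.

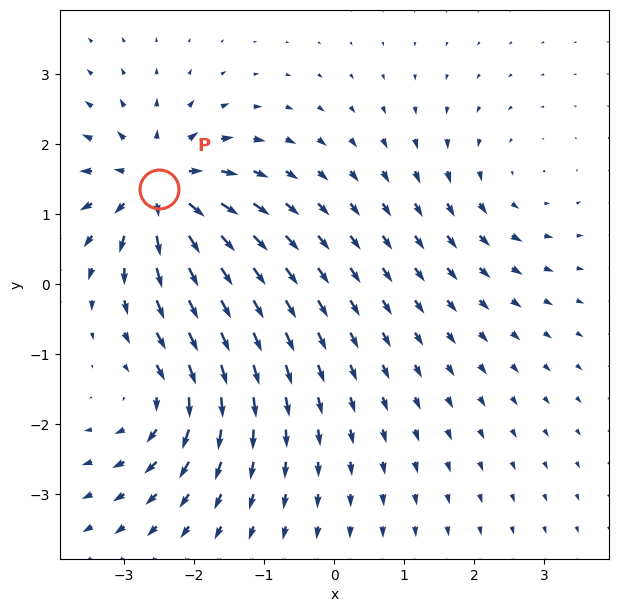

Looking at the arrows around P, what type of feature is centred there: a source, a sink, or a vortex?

source

At P (-2.5, 1.4) the arrows spread outward. Divergence about +7, curl ≈0 — positive divergence with near-zero curl is a source.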